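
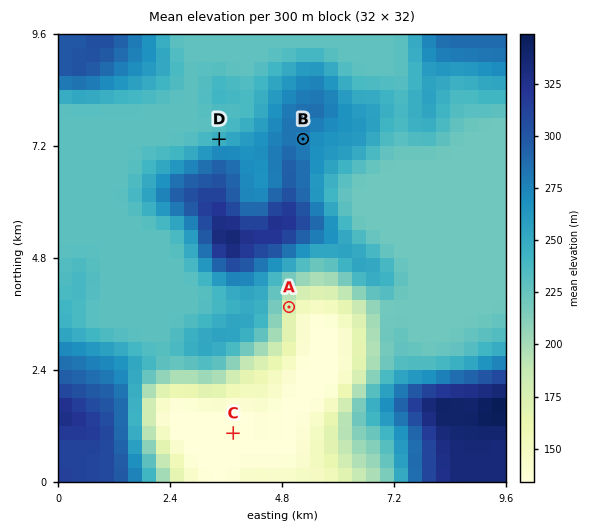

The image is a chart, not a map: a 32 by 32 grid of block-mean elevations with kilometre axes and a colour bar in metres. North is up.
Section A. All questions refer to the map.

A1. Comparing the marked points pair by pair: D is higher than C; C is lower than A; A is lower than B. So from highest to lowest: B D A C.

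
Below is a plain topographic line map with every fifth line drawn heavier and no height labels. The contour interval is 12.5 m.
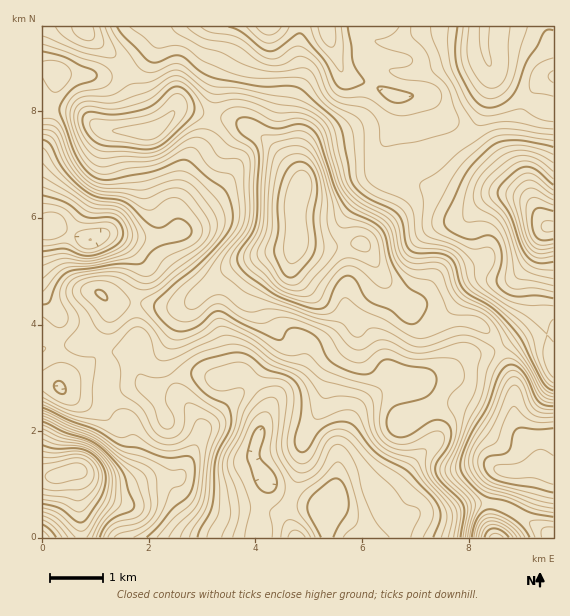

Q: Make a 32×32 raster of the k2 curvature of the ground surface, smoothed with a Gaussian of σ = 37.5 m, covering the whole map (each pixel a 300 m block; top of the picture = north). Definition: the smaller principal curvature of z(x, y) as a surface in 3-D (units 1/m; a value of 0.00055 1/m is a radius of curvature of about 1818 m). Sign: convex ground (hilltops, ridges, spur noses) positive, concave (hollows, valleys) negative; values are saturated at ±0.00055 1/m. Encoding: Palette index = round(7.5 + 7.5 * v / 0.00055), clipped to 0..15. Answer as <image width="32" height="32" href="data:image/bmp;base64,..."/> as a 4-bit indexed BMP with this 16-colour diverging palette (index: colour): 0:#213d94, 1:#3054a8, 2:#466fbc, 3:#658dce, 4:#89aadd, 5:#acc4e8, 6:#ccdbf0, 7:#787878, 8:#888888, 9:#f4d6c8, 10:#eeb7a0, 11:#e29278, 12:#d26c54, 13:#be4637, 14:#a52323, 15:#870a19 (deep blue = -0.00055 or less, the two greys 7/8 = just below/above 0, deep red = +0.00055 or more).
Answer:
<image width="32" height="32" href="data:image/bmp;base64,Qk12AgAAAAAAAHYAAAAoAAAAIAAAACAAAAABAAQAAAAAAAACAAATCwAAEwsAABAAAAAAAAAAlD0hAKhUMAC8b0YAzo1lAN2qiQDoxKwA8NvMAHh4eACIiIgAyNb0AKC37gB4kuIAVGzSADdGvgAjI6UAGQqHAEZ1JmVlV1VXcGZnZWM6tQBGhjiWZ0hlZTRVeHVCAgAFdXhGhXlWZVZVNodjJDACeJeaRHWJVWUlZSd1U3h4mHh4yzR2iGNER4Y2Q1Nmepd4RrgDZWZUI1qWJUdzA4hWd3RABWRGiEBIhTVrpzBXaHeCAWhjV5dSJ2dkWZdUJndFADZnVXdlZSVnZUZ3Z1N4QSR4dVVlRWVDVldVVWdkeoBlV4VmRFVERVd4dURWZVhgdnZlVmZmRYhXd2RnVEQ1EXZ1ZEZ3ZEZ2RGl1eYZWZkRjV4VIiFOHUjVWVodneoRGNGeVWIlFhSR4RYd5dlhEZ0iqhkaIZlNpd0Z3Z4YxJHdWeIY0d2VWendEZ1WYNFNWdRNDZlV3eHiHVXYkmTelJTIAAkVDNmd4lki4MjQ3lxEzQwNmVENFZ3ZHp1VDV5cCRVUkZlZ1RohmRWVWZlV0A2RHZXZWdUaIh1QzVndjIxRTioZmVnU2iKkzRmZ3dmYmRZhkVDaHJIeHJld3h3d1NiV3d5gjZlN4djdWd4d3VWYkqoeIY1aHV5dHZnd2Zmd4Q6hmZpVHiFZ3VoZndVd2eENlRVe3N5dmVTZjNER4hVhDM1ZGhUVVeHcjRXZViZdFIzNWVFRmZlWHB4dlZZiXVWeHZ1V3eIVIcxd2ZnWId2dnmFVmZmd1NmI4dmd0eHd2"/>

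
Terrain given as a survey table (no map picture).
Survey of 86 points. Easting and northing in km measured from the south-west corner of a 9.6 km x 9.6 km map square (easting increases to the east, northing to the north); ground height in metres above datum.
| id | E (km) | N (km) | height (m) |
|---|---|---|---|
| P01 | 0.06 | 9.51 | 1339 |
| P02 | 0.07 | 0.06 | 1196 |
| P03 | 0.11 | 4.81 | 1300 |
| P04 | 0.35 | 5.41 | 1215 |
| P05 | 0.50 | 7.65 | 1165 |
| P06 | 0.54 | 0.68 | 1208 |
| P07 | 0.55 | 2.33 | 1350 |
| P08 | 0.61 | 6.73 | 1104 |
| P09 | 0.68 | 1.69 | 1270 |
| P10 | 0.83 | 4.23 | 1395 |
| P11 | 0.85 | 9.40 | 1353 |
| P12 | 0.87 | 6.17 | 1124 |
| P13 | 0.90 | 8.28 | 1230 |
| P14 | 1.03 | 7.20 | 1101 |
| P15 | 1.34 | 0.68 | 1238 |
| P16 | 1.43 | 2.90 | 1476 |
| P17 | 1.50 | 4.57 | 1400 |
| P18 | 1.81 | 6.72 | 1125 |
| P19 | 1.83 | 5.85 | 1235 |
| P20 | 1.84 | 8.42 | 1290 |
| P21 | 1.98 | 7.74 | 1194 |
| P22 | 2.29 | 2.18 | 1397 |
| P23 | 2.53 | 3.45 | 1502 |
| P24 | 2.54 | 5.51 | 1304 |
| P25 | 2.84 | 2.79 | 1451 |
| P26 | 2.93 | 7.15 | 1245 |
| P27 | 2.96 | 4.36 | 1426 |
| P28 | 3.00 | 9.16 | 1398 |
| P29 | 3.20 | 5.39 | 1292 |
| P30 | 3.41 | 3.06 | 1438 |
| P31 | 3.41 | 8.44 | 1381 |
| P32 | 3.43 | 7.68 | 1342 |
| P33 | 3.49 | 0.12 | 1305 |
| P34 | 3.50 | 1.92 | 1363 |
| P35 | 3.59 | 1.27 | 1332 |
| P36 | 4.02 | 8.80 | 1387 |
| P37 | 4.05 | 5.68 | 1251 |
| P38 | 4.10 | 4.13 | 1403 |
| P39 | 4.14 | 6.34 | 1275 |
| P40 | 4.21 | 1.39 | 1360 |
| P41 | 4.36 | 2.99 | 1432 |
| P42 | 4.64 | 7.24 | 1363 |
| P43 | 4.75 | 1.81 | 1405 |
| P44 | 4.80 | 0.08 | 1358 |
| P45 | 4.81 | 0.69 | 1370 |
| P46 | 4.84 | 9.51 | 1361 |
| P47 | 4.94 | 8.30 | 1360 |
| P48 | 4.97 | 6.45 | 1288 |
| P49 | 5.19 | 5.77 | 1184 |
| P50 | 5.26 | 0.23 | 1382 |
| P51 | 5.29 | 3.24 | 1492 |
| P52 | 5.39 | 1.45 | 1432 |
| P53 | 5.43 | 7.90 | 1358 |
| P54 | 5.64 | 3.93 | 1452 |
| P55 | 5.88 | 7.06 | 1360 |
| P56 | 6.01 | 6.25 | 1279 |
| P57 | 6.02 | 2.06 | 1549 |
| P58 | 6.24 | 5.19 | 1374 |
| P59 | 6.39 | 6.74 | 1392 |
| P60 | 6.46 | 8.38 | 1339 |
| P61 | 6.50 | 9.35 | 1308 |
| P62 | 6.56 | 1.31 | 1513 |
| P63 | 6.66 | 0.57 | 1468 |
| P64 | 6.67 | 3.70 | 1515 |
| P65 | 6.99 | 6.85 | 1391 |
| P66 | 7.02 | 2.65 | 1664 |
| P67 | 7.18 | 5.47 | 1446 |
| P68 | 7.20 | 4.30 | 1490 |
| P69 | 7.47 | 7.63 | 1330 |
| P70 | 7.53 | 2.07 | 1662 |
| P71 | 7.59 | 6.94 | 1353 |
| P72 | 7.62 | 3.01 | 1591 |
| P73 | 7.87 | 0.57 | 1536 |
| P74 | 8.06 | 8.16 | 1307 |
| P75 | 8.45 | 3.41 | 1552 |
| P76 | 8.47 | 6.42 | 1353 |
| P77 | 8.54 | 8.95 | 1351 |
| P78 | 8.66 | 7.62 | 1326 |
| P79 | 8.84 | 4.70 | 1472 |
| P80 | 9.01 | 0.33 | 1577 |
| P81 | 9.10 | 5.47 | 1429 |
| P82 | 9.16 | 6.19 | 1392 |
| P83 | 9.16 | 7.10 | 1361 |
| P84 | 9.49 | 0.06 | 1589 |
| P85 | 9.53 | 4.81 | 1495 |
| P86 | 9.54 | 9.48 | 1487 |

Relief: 1095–1680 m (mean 1380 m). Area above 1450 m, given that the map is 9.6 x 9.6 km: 24.2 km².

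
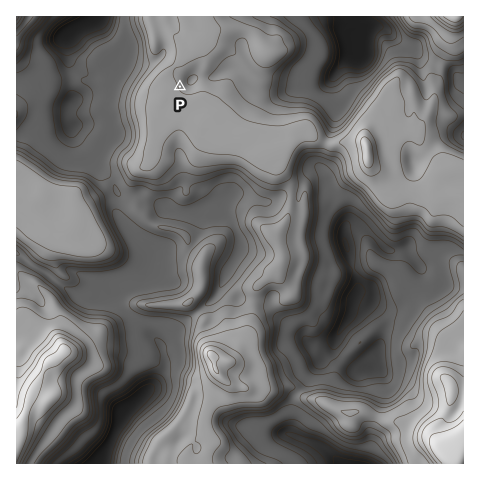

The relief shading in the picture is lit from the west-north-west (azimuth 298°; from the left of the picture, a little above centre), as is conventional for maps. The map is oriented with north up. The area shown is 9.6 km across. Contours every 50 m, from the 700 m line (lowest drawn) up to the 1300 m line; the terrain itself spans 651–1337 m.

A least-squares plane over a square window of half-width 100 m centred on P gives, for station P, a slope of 8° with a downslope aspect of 64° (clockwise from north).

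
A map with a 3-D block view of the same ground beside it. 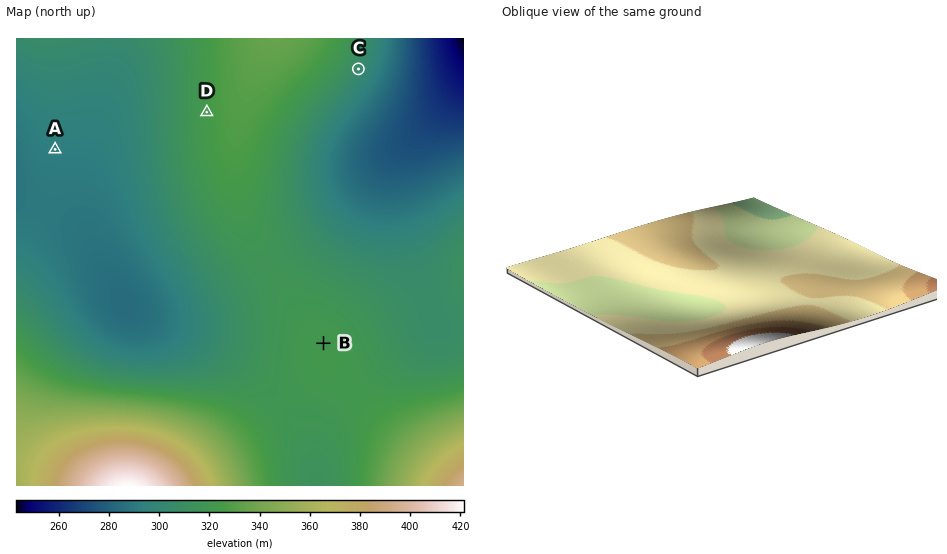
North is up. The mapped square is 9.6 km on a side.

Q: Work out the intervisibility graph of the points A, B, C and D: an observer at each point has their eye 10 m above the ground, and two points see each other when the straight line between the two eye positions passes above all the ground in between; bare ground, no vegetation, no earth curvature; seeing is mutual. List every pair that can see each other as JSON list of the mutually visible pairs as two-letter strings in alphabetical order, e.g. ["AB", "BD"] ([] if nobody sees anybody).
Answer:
["AB", "AD", "BC", "BD"]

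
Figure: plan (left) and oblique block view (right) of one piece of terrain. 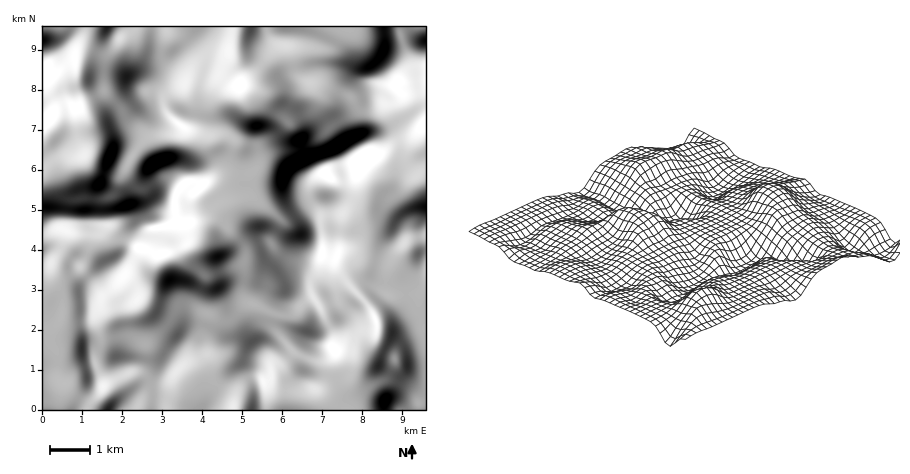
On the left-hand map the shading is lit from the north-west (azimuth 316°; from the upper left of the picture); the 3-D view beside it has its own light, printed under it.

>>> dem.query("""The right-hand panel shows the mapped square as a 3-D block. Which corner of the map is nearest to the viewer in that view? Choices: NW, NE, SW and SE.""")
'SE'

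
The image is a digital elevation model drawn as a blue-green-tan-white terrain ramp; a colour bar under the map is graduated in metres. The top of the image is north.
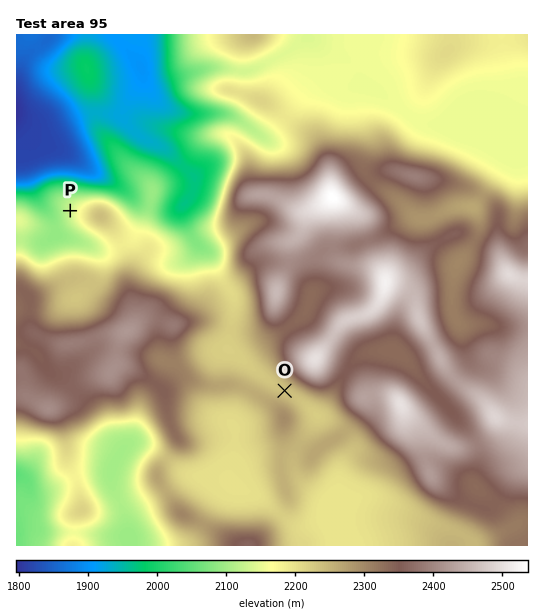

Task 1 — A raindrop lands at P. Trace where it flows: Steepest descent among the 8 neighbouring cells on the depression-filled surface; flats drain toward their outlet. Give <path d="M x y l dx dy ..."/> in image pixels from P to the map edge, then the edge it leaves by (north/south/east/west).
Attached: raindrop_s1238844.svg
<path d="M70 211l-20 0-13-14-3-5 0-4-1-1 0-42-2-2-14-15"/>
exit: west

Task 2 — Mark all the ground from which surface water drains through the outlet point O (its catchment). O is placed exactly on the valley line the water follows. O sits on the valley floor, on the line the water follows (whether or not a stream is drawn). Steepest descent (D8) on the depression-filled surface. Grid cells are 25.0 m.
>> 6.359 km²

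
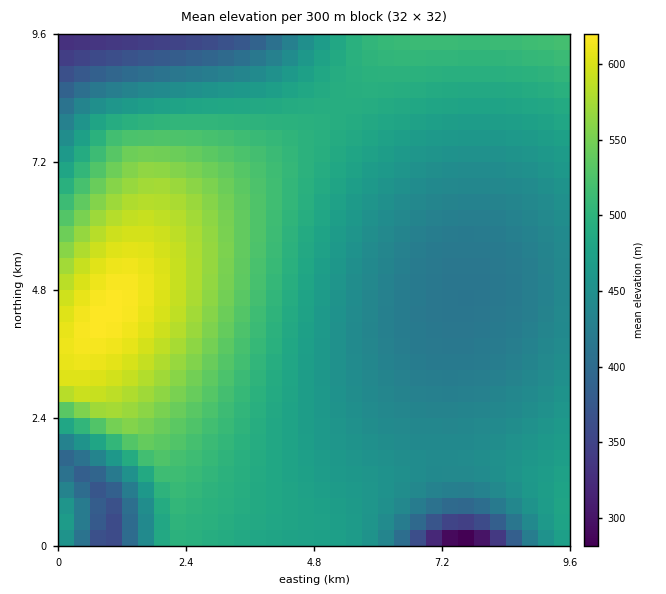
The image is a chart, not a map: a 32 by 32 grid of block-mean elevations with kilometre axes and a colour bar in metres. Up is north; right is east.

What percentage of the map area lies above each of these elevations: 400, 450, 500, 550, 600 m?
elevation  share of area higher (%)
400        94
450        66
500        31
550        14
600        4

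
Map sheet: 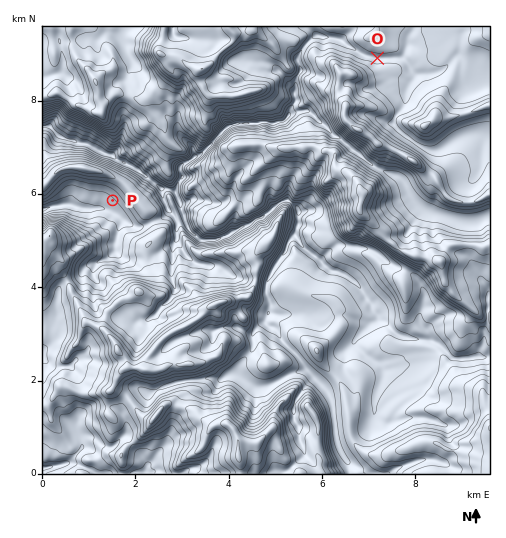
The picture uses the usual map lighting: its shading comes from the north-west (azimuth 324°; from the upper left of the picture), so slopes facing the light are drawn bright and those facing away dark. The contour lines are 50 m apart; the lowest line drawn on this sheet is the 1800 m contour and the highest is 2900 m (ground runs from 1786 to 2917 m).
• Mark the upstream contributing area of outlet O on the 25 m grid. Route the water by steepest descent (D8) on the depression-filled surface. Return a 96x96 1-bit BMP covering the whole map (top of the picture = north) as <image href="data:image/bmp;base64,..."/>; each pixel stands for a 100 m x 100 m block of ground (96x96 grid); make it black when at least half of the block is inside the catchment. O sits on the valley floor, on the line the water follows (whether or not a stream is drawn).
<image width="96" height="96" href="data:image/bmp;base64,Qk2+BAAAAAAAAD4AAAAoAAAAYAAAAGAAAAABAAEAAAAAAIAEAAATCwAAEwsAAAIAAAAAAAAA////AAAAAAAAAAAAAAAAAAAAAAAAAAAAAAAAAAAAAAAAAAAAAAAAAAAAAAAAAAAAAAAAAAAAAAAAAAAAAAAAAAAAAAAAAAAAAAAAAAAAAAAAAAAAAAAAAAAAAAAAAAAAAAAAAAAAAAAAAAAAAAAAAAAAAAAAAAAAAAAAAAAAAAAAAAAAAAAAAAAAAAAAAAAAAAAAAAAAAAAAAAAAAAAAAAAAAAAAAAAAAAAAAAAAAAAAAAAAAAAAAAAAAAAAAAAAAAAAAAAAAAAAAAAAAAAAAAAAAAAAAAAAAAAAAAAAAAAAAAAAAAAAAAAAAAAAAAAAAAAAAAAAAAAAAAAAAAAAAAAAAAAAAAAAAAAAAAAAAAAAAAAAAAAAAAAAAAAAAAAAAAAAAAAAAAAAAAAAAAAAAAAAAAAAAAAAAAAAAAAAAAAAAAAAAAAAAAAAAAAAAAAAAAAAAAAAAAAAAAAAAAAAAAAAAAAAAAAAAAAAAAAAAAAAAAAAAAAAAAAAAAAAAAAAAAAAAAAAAAAAAAAAAAAAAAAAAAAAAAAAAAAAAAAAAAAAAAAAAAAAAAAAAAAAAAAAAAAAAAAAAAAAAAAAAAAAAAAAAAAAAAAAAAAAAAAAAAAAAAAAAAAAAAAAAAAAAAAAAAAAAAAAAAAAAAAAAAAAAAAAAAAAAAAAAAAAAAAAAAAAAAAAAAAAAAAAAAAAAAAAAAAAAAAAAAAAAAAAAAAAAAAAAAAAAAAAAAAAAAAAAAAAAAAAAAAAAAAAAAAAAAAAAAAAAAAAAAAAAAAAAAAAAAAAAAAAAAAAAAAAAAAAAAAAAAAAAAAAAAAAAAAAAAAAAAAAAAAAAAAAAAAAAAAAAAAAAAAAAAAAAAAAAAAAAAAAAAAAAAAAAAAAAAAAAAAAAAAAAAAAAAAAAAAAAAAAAAAAAAAAAAAAAAAAAAAAAAAAAAAAAAAAAAAAAAAAAAAAAAAAAAAAAAAAAAAAAAAAAAAAAAAAAAAAAAAAAAAAAAAAAAAAAAAAAAAAAAAAAAAAAAAAAAAAAAAAAAAAAAAAAAAAAAAAAAAAAAAAAAAAAAAAAAAAAAAAAAAAAAAAAAAAAAAAAAAAAAAAAAAAAAAAAAAAAAAAAAAAAAAAAAAcAAAAAAAAAAAAAAB+AAAAAAAAAAAAAAH/AAAAAAAAAAAAAAP/gAAAAAAAAAAAAA//wAAAAAAAAAAAAB//wAAAAAAAAAAAAH//4AAAAAAAAAAAAH//8AAAAAAAAAAAAH//8AAAAAAAAAAAAH//+AAAAAAAAAAAAH//+AAAAAAAAAAAAP//+AAAAAAAAAAAAP///AAAAAAAAAAAAf///AAAAAAAAAAAAf///gAAAAAAAAAAAP///wAAAAAAAAAAAP///wAAAAAAAAAAAAD//wAAAAAAAAAAAAD//+AAAAAAAAAAAAD//+AAAAAAAAAAAAD//+AAAAAAAAAAAAD//+AAAAAAAAAAAAD///AAAAAAAAAAAAH///AAAAAAAAAAAAH///wAAAAAAAAAAAH///8AAAAAAAAAAAD///8="/>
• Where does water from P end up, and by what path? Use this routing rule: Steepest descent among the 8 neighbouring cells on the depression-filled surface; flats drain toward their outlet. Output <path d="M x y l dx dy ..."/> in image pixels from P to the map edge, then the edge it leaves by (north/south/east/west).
<path d="M113 200l-9 9-21 0-14-5-5 0-7 2-6 0-4 3-4 1"/>
exit: west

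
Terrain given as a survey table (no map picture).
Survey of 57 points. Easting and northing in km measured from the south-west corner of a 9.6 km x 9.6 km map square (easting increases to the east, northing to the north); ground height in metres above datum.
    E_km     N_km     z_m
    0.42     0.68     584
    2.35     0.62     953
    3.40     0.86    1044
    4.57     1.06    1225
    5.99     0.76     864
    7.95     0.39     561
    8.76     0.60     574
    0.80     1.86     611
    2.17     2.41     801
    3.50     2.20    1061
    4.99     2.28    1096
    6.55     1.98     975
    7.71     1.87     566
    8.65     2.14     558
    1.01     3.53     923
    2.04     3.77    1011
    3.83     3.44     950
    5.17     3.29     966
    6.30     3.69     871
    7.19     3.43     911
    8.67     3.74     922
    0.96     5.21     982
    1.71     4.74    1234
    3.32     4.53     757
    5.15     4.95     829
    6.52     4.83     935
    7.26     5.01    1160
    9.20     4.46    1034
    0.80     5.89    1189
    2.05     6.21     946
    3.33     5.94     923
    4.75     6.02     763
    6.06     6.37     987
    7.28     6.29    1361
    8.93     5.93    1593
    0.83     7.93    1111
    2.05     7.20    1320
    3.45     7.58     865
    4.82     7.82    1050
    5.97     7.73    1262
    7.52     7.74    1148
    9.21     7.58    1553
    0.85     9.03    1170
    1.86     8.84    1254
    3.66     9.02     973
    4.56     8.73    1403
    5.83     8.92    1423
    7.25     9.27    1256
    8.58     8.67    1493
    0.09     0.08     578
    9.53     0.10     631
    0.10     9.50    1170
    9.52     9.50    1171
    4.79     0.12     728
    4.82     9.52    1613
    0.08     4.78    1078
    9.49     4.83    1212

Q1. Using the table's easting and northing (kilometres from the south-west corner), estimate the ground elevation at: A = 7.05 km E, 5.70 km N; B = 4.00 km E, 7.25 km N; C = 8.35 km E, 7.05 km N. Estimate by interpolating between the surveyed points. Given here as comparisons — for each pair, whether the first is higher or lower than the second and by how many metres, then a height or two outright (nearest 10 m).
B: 610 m lower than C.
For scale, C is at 1440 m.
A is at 1160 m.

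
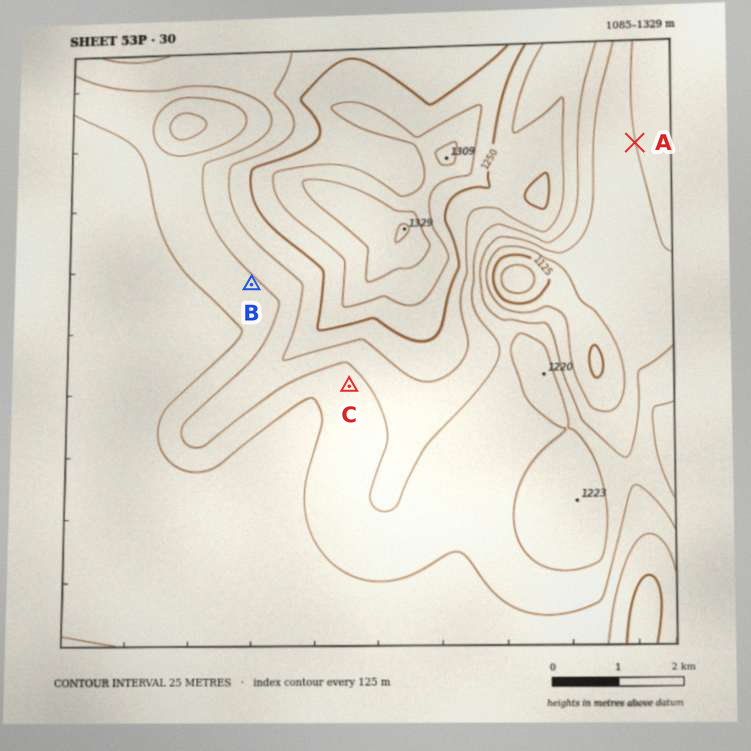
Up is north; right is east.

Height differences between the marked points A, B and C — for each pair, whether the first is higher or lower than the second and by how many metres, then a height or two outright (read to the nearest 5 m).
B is higher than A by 45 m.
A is lower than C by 40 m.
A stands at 1150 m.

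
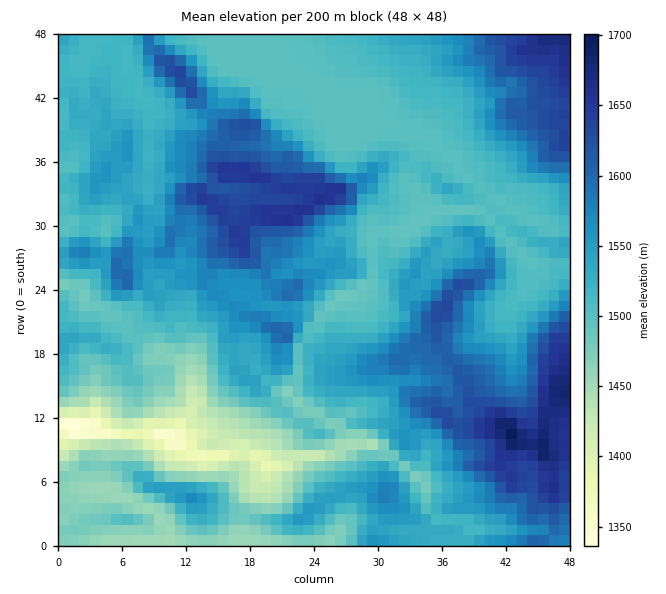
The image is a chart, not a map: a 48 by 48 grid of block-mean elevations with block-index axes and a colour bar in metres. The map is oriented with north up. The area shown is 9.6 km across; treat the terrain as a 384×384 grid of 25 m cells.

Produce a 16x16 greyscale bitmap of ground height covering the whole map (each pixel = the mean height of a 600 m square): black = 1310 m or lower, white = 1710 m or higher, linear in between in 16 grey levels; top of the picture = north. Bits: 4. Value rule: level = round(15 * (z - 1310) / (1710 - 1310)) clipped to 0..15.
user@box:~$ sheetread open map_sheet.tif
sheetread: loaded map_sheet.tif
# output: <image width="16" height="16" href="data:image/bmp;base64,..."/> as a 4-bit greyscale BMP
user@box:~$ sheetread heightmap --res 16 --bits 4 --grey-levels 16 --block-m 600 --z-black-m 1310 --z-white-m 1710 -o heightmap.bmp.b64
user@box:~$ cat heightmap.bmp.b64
<image width="16" height="16" href="data:image/bmp;base64,Qk32AAAAAAAAAHYAAAAoAAAAEAAAABAAAAABAAQAAAAAAIAAAAATCwAAEwsAABAAAAAAAAAAAAAAABEREQAiIiIAMzMzAERERABVVVUAZmZmAHd3dwCIiIgAmZmZAKqqqgC7u7sAzMzMAN3d3QDu7u4A////AGZmdmh4mImrZmiWV5mnmrxmdURFaIis3SNCRFZmmb3tVWVWd4ibvM53dmiYmqq7rYh3eamIq6mcd4iaqXeKuImJqaqqmImqeJmqvLqXeJmIiJrM3bh3d3iJibzMuoiHiYmZu7l3d3isiIiql3d3iryIi6h3d3iKvIiah3d4iavd"/>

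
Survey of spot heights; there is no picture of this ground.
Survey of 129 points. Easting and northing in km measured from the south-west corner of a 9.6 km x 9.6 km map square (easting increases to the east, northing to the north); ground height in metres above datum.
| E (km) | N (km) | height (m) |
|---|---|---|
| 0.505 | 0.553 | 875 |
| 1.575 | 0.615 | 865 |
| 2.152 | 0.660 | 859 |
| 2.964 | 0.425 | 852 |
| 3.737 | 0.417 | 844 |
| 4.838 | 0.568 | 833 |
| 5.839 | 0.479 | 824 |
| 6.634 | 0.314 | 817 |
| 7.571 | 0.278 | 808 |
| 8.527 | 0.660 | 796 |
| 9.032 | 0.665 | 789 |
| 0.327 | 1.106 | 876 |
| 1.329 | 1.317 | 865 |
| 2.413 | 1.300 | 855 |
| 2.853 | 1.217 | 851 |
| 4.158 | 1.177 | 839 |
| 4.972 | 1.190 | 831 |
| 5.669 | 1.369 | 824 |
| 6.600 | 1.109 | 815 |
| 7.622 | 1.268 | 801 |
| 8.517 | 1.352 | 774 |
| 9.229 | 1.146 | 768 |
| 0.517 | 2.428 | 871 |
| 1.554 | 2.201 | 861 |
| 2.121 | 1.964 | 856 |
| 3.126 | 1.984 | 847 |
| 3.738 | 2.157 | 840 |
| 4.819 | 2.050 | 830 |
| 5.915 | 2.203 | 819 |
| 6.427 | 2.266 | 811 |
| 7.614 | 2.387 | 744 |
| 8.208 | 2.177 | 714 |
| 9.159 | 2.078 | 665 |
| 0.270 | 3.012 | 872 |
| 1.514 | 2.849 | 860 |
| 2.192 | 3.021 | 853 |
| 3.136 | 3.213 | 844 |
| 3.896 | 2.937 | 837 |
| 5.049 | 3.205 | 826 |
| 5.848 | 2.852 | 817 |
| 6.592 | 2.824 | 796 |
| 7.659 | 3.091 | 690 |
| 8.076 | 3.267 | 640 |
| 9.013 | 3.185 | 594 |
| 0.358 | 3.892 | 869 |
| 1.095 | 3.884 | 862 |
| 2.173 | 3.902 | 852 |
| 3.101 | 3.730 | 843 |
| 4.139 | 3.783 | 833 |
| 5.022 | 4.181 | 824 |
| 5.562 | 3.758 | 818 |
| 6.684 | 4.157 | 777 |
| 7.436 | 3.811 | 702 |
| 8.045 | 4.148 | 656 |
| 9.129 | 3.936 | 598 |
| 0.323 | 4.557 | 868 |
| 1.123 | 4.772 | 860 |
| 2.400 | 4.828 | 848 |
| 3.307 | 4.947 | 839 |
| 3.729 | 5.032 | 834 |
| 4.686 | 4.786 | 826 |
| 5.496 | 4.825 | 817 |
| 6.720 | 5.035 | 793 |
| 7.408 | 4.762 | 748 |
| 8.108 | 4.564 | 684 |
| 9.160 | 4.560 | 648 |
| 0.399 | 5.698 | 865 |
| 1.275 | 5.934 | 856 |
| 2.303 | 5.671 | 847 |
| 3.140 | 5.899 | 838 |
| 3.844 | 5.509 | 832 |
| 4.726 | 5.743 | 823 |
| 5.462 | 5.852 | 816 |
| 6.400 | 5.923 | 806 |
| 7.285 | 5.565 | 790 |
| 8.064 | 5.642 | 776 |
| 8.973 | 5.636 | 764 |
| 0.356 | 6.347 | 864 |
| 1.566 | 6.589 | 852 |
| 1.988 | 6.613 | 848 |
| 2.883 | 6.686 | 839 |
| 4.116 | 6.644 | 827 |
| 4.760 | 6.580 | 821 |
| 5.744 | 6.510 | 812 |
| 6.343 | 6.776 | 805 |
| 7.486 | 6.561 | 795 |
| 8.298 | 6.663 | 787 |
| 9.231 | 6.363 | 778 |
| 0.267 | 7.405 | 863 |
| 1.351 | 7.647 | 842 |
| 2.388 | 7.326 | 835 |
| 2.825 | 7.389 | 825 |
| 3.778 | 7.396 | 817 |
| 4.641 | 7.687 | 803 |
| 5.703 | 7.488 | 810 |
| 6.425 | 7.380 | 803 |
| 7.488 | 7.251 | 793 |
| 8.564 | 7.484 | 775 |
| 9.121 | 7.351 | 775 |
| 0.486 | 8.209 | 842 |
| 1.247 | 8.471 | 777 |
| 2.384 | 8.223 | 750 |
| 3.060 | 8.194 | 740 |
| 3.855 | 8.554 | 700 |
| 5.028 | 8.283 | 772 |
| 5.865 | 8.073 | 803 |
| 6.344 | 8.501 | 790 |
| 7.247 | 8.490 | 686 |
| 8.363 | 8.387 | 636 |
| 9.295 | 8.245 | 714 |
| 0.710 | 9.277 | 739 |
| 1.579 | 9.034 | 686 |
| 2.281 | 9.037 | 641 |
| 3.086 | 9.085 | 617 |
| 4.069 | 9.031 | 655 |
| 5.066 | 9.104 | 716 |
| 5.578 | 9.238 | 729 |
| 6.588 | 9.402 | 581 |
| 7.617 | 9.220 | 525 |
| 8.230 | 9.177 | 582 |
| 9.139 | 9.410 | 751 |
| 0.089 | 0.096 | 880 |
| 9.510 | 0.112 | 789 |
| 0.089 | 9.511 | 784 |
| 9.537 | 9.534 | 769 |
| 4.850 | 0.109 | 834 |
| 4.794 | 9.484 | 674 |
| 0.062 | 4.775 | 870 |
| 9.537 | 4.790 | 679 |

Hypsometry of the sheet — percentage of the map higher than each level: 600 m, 97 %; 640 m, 93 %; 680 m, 89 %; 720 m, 84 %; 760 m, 77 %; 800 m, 61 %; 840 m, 29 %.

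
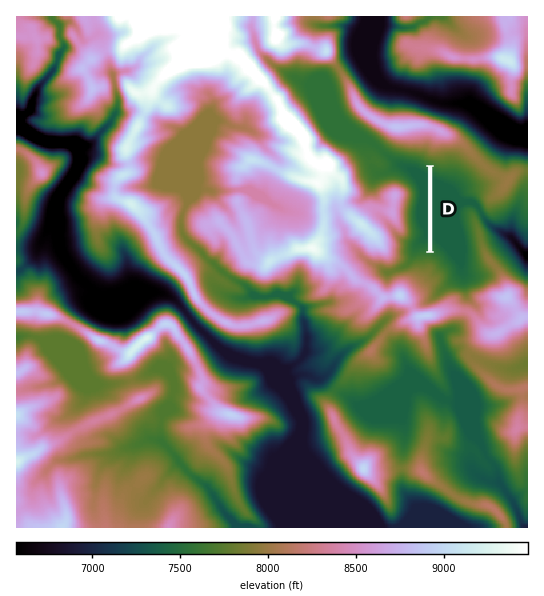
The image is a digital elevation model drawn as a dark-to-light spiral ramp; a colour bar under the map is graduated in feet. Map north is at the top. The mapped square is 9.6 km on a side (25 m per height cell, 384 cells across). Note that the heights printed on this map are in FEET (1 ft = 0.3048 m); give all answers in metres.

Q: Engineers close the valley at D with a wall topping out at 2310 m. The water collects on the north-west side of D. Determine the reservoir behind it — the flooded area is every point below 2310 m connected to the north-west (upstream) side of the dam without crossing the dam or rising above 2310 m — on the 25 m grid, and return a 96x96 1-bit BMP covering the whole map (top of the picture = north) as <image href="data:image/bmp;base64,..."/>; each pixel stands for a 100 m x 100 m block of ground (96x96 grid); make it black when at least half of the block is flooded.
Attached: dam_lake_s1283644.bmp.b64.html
<image width="96" height="96" href="data:image/bmp;base64,Qk2+BAAAAAAAAD4AAAAoAAAAYAAAAGAAAAABAAEAAAAAAIAEAAATCwAAEwsAAAIAAAAAAAAA////AAAAAAAAAAAAAAAAAAAAAAAAAAAAAAAAAAAAAAAAAAAAAAAAAAAAAAAAAAAAAAAAAAAAAAAAAAAAAAAAAAAAAAAAAAAAAAAAAAAAAAAAAAAAAAAAAAAAAAAAAAAAAAAAAAAAAAAAAAAAAAAAAAAAAAAAAAAAAAAAAAAAAAAAAAAAAAAAAAAAAAAAAAAAAAAAAAAAAAAAAAAAAAAAAAAAAAAAAAAAAAAAAAAAAAAAAAAAAAAAAAAAAAAAAAAAAAAAAAAAAAAAAAAAAAAAAAAAAAAAAAAAAAAAAAAAAAAAAAAAAAAAAAAAAAAAAAAAAAAAAAAAAAAAAAAAAAAAAAAAAAAAAAAAAAAAAAAAAAAAAAAAAAAAAAAAAAAAAAAAAAAAAAAAAAAAAAAAAAAAAAAAAAAAAAAAAAAAAAAAAAAAAAAAAAAAAAAAAAAAAAAAAAAAAAAAAAAAAAAAAAAAAAAAAAAAAAAAAAAAAAAAAAAAAAAAAAAAAAAAAAAAAAAAAAAAAAAAAAAAAAAAAAAAAAAAAAAAAAAAAAAAAAAAAAAAAAAAAAAAAAAAAAAAAAAAAAAAAAAAAAAAAAAAAAAAAAAAAAAAAAAAAAAAAAAAAAAAAAAAAAAAAAAAAAAAAAAAAAAAAAAAAAAAAAAAAAAAAAAAAAAAAAAAAAAAAAAAAAAAAAAAAAAAAAAAAAAAAAAAAAAAAAAAAAAAAAAAAAAAAAAAAAAAAAAAAAAAAAAAAAAAAAAAAAAAAAAAAAAAAAAAAAAAAAAAAAAAAAAAAAAAAAAAAAAAAAAAAAAAAAAAAAAAAAAAAAAAAAAAAAAAAAAAAAAAAAAAAAAAAAAAAAAAAAA4AAAAAAAAAAAAAAA4AAAAAAAAAAAAAAAYAAAAAAAAAAAAAAAYAAAAAAAAAAAAAAAYAAAAAAAAAAAAAAA4AAAAAAAAAAAAAAA4AAAAAAAAAAAAAAA4AAAAAAAAAAAAAAAYAAAAAAAAAAAAAAAYAAAAAAAAAAAAAAAYAAAAAAAAAAAAAAAYAAAAAAAAAAAAAAA4AAAAAAAAAAAAAAB4AAAAAAAAAAAAAAP4AAAAAAAAAAAAAAP4AAAAAAAAAAAAAAPwAAAAAAAAAAAAAAeAAAAAAAAAAAAAAAwAAAAAAAAAAAAAADAAAAAAAAAAAAAAB+AAAAAAAAAAAAAAH8AAAAAAAAAAAAAAP4AAAAAAAAAAAAAAfgAAAAAAAAAAAAAAfAAAAAAAAAAAAAAA+AAAAAAAAAAAAAAA+AAAAAAAAAAAAAAB8AAAAAAAAAAAAAAB8AAAAAAAAAAAAAAD8AAAAAAAAAAAAAAD8AAAAAAAAAAAAAAD4AAAAAAAAAAAAAAB4AAAAAAAAAAAAAAAAAAAAAAAAAAAAAAAAAAAAAAAAAAAAAAAAAAAAAAAAAAAAAAAAAAAAAAAAAAAAAAAAAAAAAAAAAAAAAAAAAAAAAAAAAAAAAAAAAAAAAAAAAAAAAAAAAAAAAAAAAAAAAAAAAAAAAAAAAAAAAAAAAAAAAAAAAAAAAAAAAAAAAA="/>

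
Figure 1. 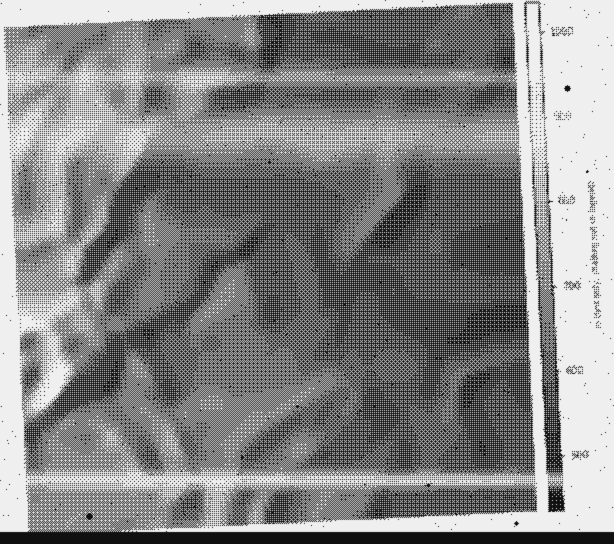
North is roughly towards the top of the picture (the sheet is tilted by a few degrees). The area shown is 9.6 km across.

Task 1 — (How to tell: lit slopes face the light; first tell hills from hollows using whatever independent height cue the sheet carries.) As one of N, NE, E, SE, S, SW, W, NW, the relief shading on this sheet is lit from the NW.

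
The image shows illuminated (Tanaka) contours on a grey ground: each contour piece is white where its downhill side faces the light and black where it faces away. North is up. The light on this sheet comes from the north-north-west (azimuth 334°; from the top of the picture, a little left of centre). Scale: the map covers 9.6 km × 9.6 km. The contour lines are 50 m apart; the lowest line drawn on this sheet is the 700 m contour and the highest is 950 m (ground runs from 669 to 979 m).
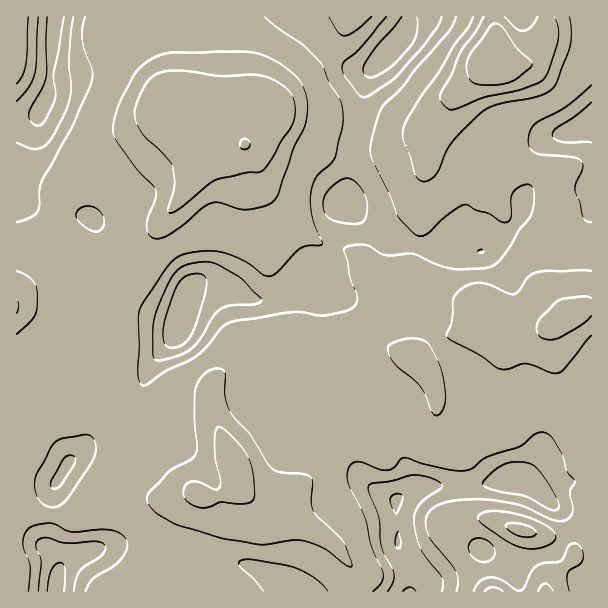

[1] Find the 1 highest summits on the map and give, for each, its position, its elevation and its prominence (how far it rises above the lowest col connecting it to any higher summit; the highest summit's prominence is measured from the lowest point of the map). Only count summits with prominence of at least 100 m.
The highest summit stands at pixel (497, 62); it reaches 979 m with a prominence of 310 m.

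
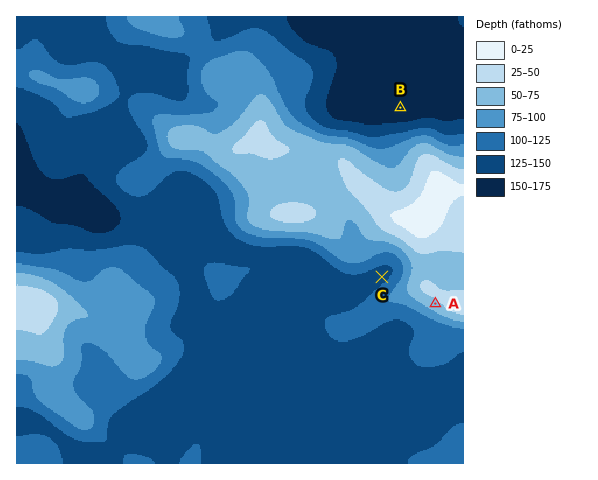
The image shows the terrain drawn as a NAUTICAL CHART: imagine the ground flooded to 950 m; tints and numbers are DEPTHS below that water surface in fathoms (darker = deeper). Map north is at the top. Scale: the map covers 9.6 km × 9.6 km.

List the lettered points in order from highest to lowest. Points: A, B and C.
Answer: A C B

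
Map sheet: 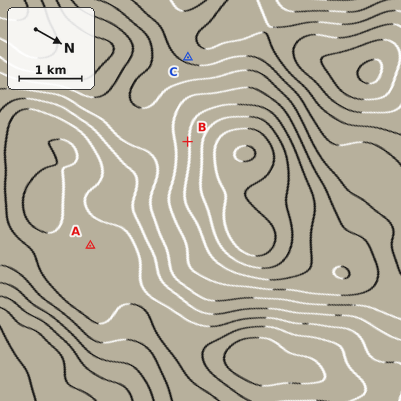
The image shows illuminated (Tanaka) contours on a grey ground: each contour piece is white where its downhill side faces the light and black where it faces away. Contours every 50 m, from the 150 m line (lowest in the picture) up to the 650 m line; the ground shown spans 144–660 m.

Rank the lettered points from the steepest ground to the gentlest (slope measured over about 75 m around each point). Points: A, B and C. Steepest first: B C A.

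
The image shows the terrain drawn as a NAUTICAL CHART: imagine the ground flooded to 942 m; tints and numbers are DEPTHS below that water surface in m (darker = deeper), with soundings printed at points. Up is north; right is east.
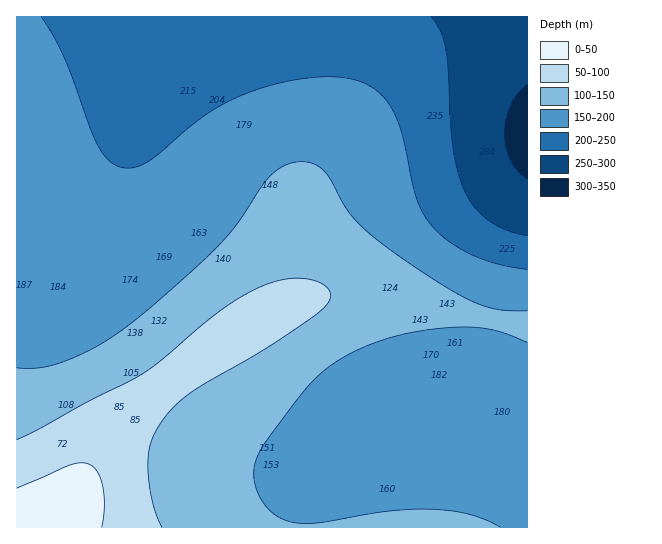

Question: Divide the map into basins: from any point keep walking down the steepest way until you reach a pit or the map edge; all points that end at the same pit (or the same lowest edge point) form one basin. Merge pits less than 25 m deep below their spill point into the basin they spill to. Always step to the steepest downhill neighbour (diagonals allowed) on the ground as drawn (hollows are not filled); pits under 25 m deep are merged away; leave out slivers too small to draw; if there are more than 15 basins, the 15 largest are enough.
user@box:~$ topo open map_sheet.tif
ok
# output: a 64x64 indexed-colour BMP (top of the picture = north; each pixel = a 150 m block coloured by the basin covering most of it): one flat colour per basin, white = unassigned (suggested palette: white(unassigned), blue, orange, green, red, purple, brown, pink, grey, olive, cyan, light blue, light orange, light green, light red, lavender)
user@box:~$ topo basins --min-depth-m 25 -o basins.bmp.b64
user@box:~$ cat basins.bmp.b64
<image width="64" height="64" href="data:image/bmp;base64,Qk12CAAAAAAAAHYAAAAoAAAAQAAAAEAAAAABAAQAAAAAAAAIAAATCwAAEwsAABAAAAAAAAAA////ALR3HwAOf/8ALKAsACgn1gC9Z5QAS1aMAMJ34wB/f38AIr28AM++FwDox64AeLv/AIrfmACWmP8A1bDFABESIiIiIiIiIiIiIiIiIiIiIiIiIiIiIiIiIiIiIiIiERESIiIiIiIiIiIiIiIiIiIiIiIiIiIiIiIiIiIiIiIREREiIiIiIiIiIiIiIiIiIiIiIiIiIiIiIiIiIiIiIhERERIiIiIiIiIiIiIiIiIiIiIiIiIiIiIiIiIiIiIiEREREiIiIiIiIiIiIiIiIiIiIiIiIiIiIiIiIiIiIiIRERERIiIiIiIiIiIiIiIiIiIiIiIiIiIiIiIiIiIiIhERERESIiIiIiIiIiIiIiIiIiIiIiIiIiIiIiIiIiIiERERERIiIiIiIiIiIiIiIiIiIiIiIiIiIiIiIiIiIiIRERERESIiIiIiIiIiIiIiIiIiIiIiIiIiIiIiIiIiIhERERERIiIiIiIiIiIiIiIiIiIiIiIiIiIiIiIiIiIiERERERESIiIiIiIiIiIiIiIiIiIiIiIiIiIiIiIiIiIREREREREiIiIiIiIiIiIiIiIiIiIiIiIiIiIiIiIiIhERERERESIiIiIiIiIiIiIiIiIiIiIiIiIiIiIiIiIiEREREREREiIiIiIiIiIiIiIiIiIiIiIiIiIiIiIiIiIRERERERERIiIiIiIiIiIiIiIiIiIiIiIiIiIiIiIiIhERERERERERIiIiIiIiIiIiIiIiIiIiIiIiIiIiIiIiERERERERERESIiIiIiIiIiIiIiIiIiIiIiIiIiIiIiIREREREREREREiIiIiIiIiIiIiIiIiIiIiIiIiIiIiIhERERERERERERIiIiIiIiIiIiIiIiIiIiIiIiIiIiIiERERERERERERERIiIiIiIiIiIiIiIiIiIiIiIiIiIiIRERERERERERERESIiIiIiIiIiIiIiIiIiIiIiIiIiIhEREREREREREREREiIiIiIiIiIiIiIiIiIiIiIiIiIiEREREREREREREREREiIiIiIiIiIiIiIiIiIiIiIiIiIRERERERERERERERERIiIiIiIiIiIiIiIiIiIiIiIiIhERERERERERERERERERIiIiIiIiIiIiIiIiIiIiIiIiERERERERERERERERERESIiIiIiIiIiIiIiIiIiIiIiERERERERERERERERERERESIiIiIiIiIiIiIiIiIhERERERERERERERERERERERERESIiIiIiIiIiIiIhERERERERERERERERERERERERERERERIiIiIiIiIRERERERERERERERERERERERERERERERERERERERERERERERERERERERERERERERERERERERERERERERERERERERERERERERERERERERERERERERERERERERERERERERERERERERERERERERERERERERERERERERERERERERERERERERERERERERERERERERERERERERERERERERERERERERERERERERERERERERERERERERERERERERERERERERERERERERERERERERERERERERERERERERERERERERERERERERERERERERERERERERERERERERERERERERERERERERERERERERERERERERERERERERERERERERERERERERERERERERERERERERERERERERERERERERERERERERERERERERERERERERERERERERERERERERERERERERERERERERERERERERERERERERERERERERERERERERERERERERERERERERERERERERERERERERERERERERERERERERERERERERERERERERERERERERERERERERERERERERERERERERERERERERERERERERERERERERERERERERERERERERERERERERERERERERERERERERERERERERERERERERERERERERERERERERERERERERERERERERERERERERERERERERERERERERERERERERERERERERERERERERERERERERERERERERERERERERERERERERERERERERERERERERERERERERERERERERERERERERERERERERERERERERERERERERERERERERERERERERERERERERERERERERERERERERERERERERERERERERERERERERERERERERERERERERERERERERERERERERERERERERERERERERERERERERERERERERERERERERERERERERERERERERERERERERERERERERERERERERERERERERERERERERERERERERERERERERERERERERERERERERERERERERERERERERERERERERERERERERERERERERERERERERERERERERERERERERERERERERERERERERERERERERERERERERERERERERERERERERERERERERERERERERERERERERERERERERERERERERERERERERERERERERERERERERERERERERERERERERERERERERERERERERERERERERERERERERERERERERERERERERERERERERERERERERERERERERERERERERERERERERERERERERERERERERERERERERERERERERERERERERERERERERERERERERERERERERERERERERERERERERERERERERERERERERERERERERERERERERERERERERERERERERERERERERERERERER"/>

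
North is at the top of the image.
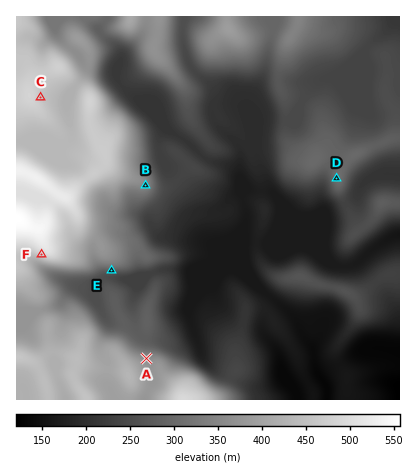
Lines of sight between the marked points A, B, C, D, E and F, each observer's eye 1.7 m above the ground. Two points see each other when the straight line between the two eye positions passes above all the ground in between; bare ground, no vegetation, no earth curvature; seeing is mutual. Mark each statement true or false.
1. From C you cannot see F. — true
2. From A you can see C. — false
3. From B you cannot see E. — true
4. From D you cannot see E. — true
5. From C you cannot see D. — true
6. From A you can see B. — true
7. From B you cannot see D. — false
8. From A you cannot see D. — false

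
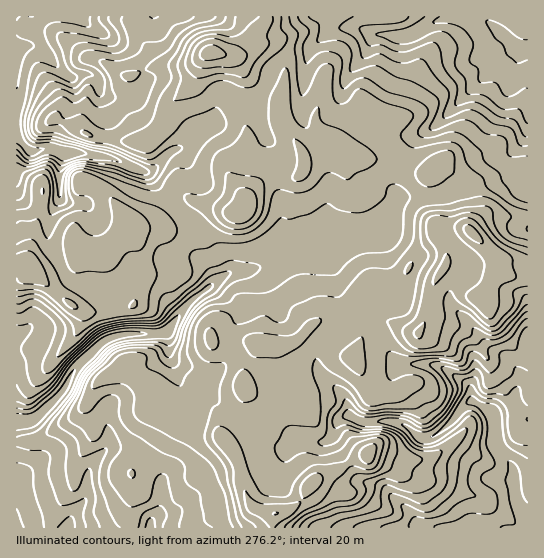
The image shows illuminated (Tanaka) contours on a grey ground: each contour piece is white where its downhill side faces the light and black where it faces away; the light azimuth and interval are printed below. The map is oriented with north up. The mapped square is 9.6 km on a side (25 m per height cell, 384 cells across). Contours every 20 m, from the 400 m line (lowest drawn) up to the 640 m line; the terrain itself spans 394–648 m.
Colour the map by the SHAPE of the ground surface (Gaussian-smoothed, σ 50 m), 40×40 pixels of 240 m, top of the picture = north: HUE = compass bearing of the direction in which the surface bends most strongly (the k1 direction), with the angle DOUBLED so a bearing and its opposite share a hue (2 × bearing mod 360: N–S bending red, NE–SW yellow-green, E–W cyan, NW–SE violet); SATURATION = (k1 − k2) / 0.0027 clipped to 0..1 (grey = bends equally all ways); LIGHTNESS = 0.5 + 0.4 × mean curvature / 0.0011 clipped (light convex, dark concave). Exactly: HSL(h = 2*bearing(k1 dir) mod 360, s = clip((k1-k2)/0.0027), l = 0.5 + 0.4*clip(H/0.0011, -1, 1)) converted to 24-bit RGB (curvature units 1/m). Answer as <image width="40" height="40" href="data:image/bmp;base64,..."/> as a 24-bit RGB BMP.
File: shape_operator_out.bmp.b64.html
<image width="40" height="40" href="data:image/bmp;base64,Qk32EgAAAAAAADYAAAAoAAAAKAAAACgAAAABABgAAAAAAMASAAATCwAAEwsAAAAAAAAAAAAAgXuAdHp7n4uDjn1+SWBukIBzgoV3h4OHkpSXurSMJDRQgJl6jniJlISWioWTg36VZFWZoXhvdn5Zk5RutoJik5FIS1g5Ulw5f4hMcGdMenZJd3FMe3tOc4tXYJFdVi8ogIM8bHxRcYdjcGxfe3ZYdIhhb5WFfIKEfX98e3qAg4V9sXd5QHBhboeOm3+PiH9+kI56rmtsan6OU3B5coxofYVvhYJ/fICDXkx5nIyEqM7NfbDPq6DR6LTuuHXThoqvcYOHe2lpbJpvbZ6ljrO7hKStZR9JlZ2OkKijdIqFdXF2em6GjJ2ag6adbX6Kf194g4KNfHmCgoGAj3mJtpqYKU1enolqiYp4jYx+kZKKkpiZRUx+mYqHdYZ9eYR0d21xWUVrqs2SaqVmW2lYcW9QdEVNuXxsiY16c26mjpLJvLbOeIqdWopbWhs0d5CIhaiCioJ2fZGObISZcpColaexmIudZlx8gGuHaHB0j3qGgoOCd3aCurKPLDJ1nJeSj4mMi5GIjZiIiHx6Tll3jYaIjoWKfXyFbmmFWF2UudqkgHqBc2d0b25yVXmNxqfDyK/Eb26HYYVPdXlEgFMqWC40eqGcgbC0jJaplpmvjImfcY2OYIFnbHdTf2RTd2V5eHOAYm1uZYduiIOJeHWItaKHP1BnfI+Pl5CUkpSRkoiHjW+FaWt3Y35mioV0gHd1dGV1ZHJjsc9/c2V4fXF+eIODY394U4ZespuPp2q1u464lTuYvrOoXLXJcayufHZ5gIZmf4pegn1winuFgGx+gmhudaKSX2KEeG9ufXp/aIVvY3plcXh2nn9/oXN5LHVUjo2ClYN+k3Z2hml8h3iBdXt8fYJ3fXF1dVttfKh2irmFc2B+fICBe357dICDcJN9aY92i3iOl16ZoGu739zRdHqKV2t/hKSykpzZxZzWh3l5dHZhcHV7i7+zeGSVdDlXe41ljIepkoScbnt7bXdpaXVjsYN/fJOJS2Bcl5Nign1rgXFyhHx8f4CEeYaMd2SUi4Gco9i0hm2IfW9+fXp9hYJ8aodwdoljb2lHRm5Si2R/dq+nyrDM2a/SYpu2bdCkM0NBZ1Bm863fr4SnbppyYolTUStiq4CPhZ6GhYyenWHE1ILHi3SIcIR2epl5oJuTT0p7lJJ9gnRzfoJ5fIuFgJiVdYyWVFSMobyjl4Z8gV1ufn98fXh7hoZ8h211hGxymqOLN5aXgraxbdC9WaGhy7jDw43DawgreRkLGnULCTwX6KDFuJqcgJSaHBlctaqXnr7BWlwaDj0RaneQ35zer42hcZlxhIJ6XVuGj4eTloSVhZSRfZOId4t/d3B1XWRvj61xi19xkIJ6e3V2foB6f4B+fnmEgoGKq7OSa2NXJGwUMwcAMywAMDMAMyIAQUEzteDAw5evL4lMCjcq7+PcjGKtLBxWtNSPeVJHqoeta6peBC8XUXJ45KPKup6RbXN1XoCEdnh+kY6NlIqQi46IeoKEeW5+dYB3fY5zemZwnIlzfIF6e46LfHmCfX+BgY+ImZCEsHaiXkuleFal08/gp5vkprHji7DQgZSPoIOKzLCqDEU5b4soWwoKOEE/lMxrkF2Mi4Kf25utX5FkADMibFZs8riygm5sWmlbY3pjbZNuiIyEjpWPfW+Of2CGhKGHcmqEhm6LoZ2Mgp+Vdm+CgHqAgIuEfoZ/iIiBkJuKWxtUcauGirGHeX2RinqXmH+PgnuOl6qktaexrJPIEgxB1LWyVK6zbKN3coiPhJCErYWY4amlInFiBCsz3L3C4qfSh5CqaKKldpCNfo6Dg5KEeFmMgoaXkpWQaGN/cXSOrrGdi3aJf21+f4eBfod+goF7gYx7fDdVcHiSe6aJg517c399aXmImY+nl5mymbe3kKmschMmJzc/uruOjY6XkoKLSmx1gI99b3GL4qy8xZaAADMnLJJh1JW20YykiHWAdoFwaZZqdZ6YfEyAinBYj2lMZ3lWV35qpJ94g2VugIN/h4d6e3l1ipN5clF3ioGUf42ViJ+Jgo2EfX1/YIBmYH5Cd4EybVAWMgIBqrV5RYm1hqZueaKKeHaHeF55gYuGaIN/coSG/s3cg3NvADMVKGJJ5s/i073oqqPYrq3CR110mEqooICSmoiNlqKTVoODfnhpkYN1fnx1ioZ4fH56ipF4Ulx8iZGXg4WYnZuQgYB/gHV/iUxtqENfnmRZdnKSlNnip9vCRhxRgNyIflhZbldohsCsiYGLgXqIZn18j3qH/M/geXuRADMRDUIAdpE3iX1bol1hxUiyVzZ1s31+opuSoKmXX1uWeHuflping4usio6ulH2ml4OFZHl6YYRteoB8mYJ9jnh0dGF2flmKjYmftcXGjZy5jZOPkFZtcYSlfUtkmZpNTaRdWIpTYIlWc3hweXNxYFtYv5Jm55GwrkioO00kIy4FLzECMDUBDDsCIExdw56qs7OgoZSHYnZ6Z4qBiY17hIRxdXBrhWV8p4ONmH+WbIN7ZH1we4B8pH2McGmHX4imkKa/wJigfoB/jHeBg46fh1aOkDllv9a2ZpZ8SExfh55vX2Nob1BSdU5KhbdporCzqYXg1MD3w7Dzqr3ozt/vrabEATIpZJGEyKiorJmnkoSpaGqAhX93ioF7dHJ0bXl6ipKHmIWVkoaadnGHcH1tdoN3iYeSbYyBUWNftnRrmIuBgp2Rek5cUB9Hrdm4u5+nqH+NO05qqaxrSUNQelprl9fKuOHfgmqVe2Jnf3x6cXeQuamoeoaIt1OYpYKKADMcgp91tImVlUlSgXJzfo+KhnyOlHqSa4+CfIGAioqIjISOjGSWk4iEboB0eoFuf3txW2hygn14uKaGc2Rsl0GZh63DmLuXgImMuJ+4dT23roCBVGGIhOHAbriUd0E+f3F0gH9/f39/d35/rpp9f250amZ+xpWomXCTAjEOTFU/upukjo6TgXl6cnZwgXyCmoSJaoB2fIh1gHp2aWKEqYyXkYCNe36CgYF9Z3h7V2R8zbCLXlp1Z6Snf5OcrYmJjXZufWZMckNSqIeen73CfqiaeFh5gnBcdXtffnldcYJlfn9/j4yCmYmZbHOYg36RvZy3qHq3KF9EMn8skoFojG95i3yFcn51h4p4i3+GfXx4fXp0YnZ0gId6nZGZgIKglnGmjISCOGd906KfjYCAV4B1ZnVnj3JuqHmKjp6ygJq/l7W1j62Ud3KRcTx6rZuMc3eSh42Ugo+Ian98f4x0hpB4cmp5fn56j4l/nV+Ko4SpYXSBbH1WYYFUbYFbeoFxfoR2gYF1gXt6gH2AdX+Db4p+hpF8f3l5YFt9vpSXSXR9bHl31KehYW2Kamx3dndll6Z3i35wg3J1npOLq6aIbD9vcFR/o72Wc3eWh4GTmoCQf259j5Nwf4NwbWdodolufHRyg3iEiIuIgW2Mg5CSfIGOgoSLdYJ5c4JxfYB5foB6fYB5d392b4NvgIVvfHlwXnF1koR/oGJ8R0tGutGEf1iBdE5ZeKN2j8nAjKPGgICyiJNospR0TD93dXuOqbGLcXJ8e3d8inR/l3SOk6KQh2qKgYKKe42KcnmHgIKIhWNwhWdUfoVLWoRRboF2hoKFfIB+eX94fH17gYB8foB7e4B4fX90fH11bnh0XGpoplR8mLGigpF7fz5ukq6Zm+HDaYx/Yl1VhoFmi5eFqZJ/N0p2jYqQqp6HcniGf3GDf3R/joyGmpuPcXaZio6bg36VfG2CfV5uiE9xo4WKqKejbJ91SINucX9/hH5/gIF/eH9+f4J9gIB8gH95fH94en97dXZ+Wlt7dHGNwcKhZGaXdITExuDNi21mcU1SclNPjYhFkIeSqW9rPoGAfp2zup6wjGGXimlzfnl5hKqRjZqfhWuMiIiDhF91gWZxa2iJdoCtqLS/qZiwvKewX4SdVmh/iH98gYB8eYB+gHx/gnd2g4N2eoN5eH96cnt+YHaJYrWqpr+3h3mqb42TsYF/smKJgXWWe5a8lJfHd0hspoNunslxFRIhtYkYW14/g5Bugq2TfaGSfmBug4KIh2h/imiDiJqebIehbo+YjnBum4qBtKiYiG+NU09riX9pfINtc4Zzb3J+jXiChpGFe4iKfH6Gd4KEaX10b4dOaXMybWw+boFMendRk56IkJCYb2hkcnBWa0KBq62X7evOBAAz6t/Kd4iggb2yia2lfWiKh6+/i1u6oGGHg5mPhIuIdm54aF9ihpF4jaSVo4qMo1+Mc1ODjouGfpN5cIl2X2Z0hot8iZODe3l4d3x3fXR3emd0jntyhZB/boR3cIFrcJFndpJTdGVViGhxgHl4UbOrvb/S6NbHAAYz6OPlvc/okqTMiYS1grXBcjg7IRYTvIaFl5GCfHR3f2Z+gHWCd7B8doJxiHJul3OTc3eijXykrpiYd3ePZ114fppzgXh1hX54dnh0c3V5bXuRlpyhjYuOhHqEepuSf5qdlIWcgnOUgXh9g39tS+agSFJm8dnTDTBSVro9toJabz0xYzQOMwgAX0EjZs1VH3JJrpmSjGuObW2EjZaUkZmCdXNxgH92gXt3d3Z3a2Jxwb6QZV6Ph22bkJ2RdHqQiIWUf36XeoqWaomSen+Kp4GfmZOSbJl1b3Rse3hkcndldHWJo46taxo/JSoJMzIAMBgDMSsCMyMAT0oVYHtvlMbVm8LPtKypSXlwRG42eHlpfYOEeJSEnXmLinh6dIF0fICAgGl7dHB2ocOXblB/fIODlZqOc3KHg4WGf4CFgYSHc4eKaoiTgI+WpZyorImpcmuPiXiXl4iUW5BtYISGZApd6sLFYWuce4jAp6rr0Ov7tcv1dI3OiZCylIixuY2zpIWobHedXIt9boZucIRtcnBxon19g4yJdmh8fmFvhMOTg2x6f2eAgJqPiYWEgXeBgn97gX12goFsfopgQoNSZ3SEnnt9l3dvg3Z8bIKElIqZqpabPHV9MDCQzcjEw6vLZpu8g6yslJ92cVhmdXFpcoJlanlmiWt4tIh+cXV9gXqDboB1dX1xbGptkZ96gX2DeFqBmaSOcKF6flZ8f5N8c4d4hXB4g3h6hHRyg3x6iIKIl4WJln1wIGMvWH5rsYOYj4aLe46LZ5CMpYiMa1p7N12Bm6qLup6omZCVZnqInpCAXl6VjYKdiYWQdXp/Xl14wpuNf3V6eHtweIN1bXl9d4WKgaCEfmN3ZWN9uMKWaHR6b2OJoJODa4Z/enWJjG9/ho+IgJGbgYaeioqkoJSuu42wJmRHWn5oq5OWi4yMa3l8fmlwpnB0M0hnjqtwfIlrvLKePEaVy7iTOzteimhJhoZWenttWm98pJyRsXeei3p6cY9vZXyAdYVxfWtadXxtaHuItLSLhH96SVl3q5uIeI51TlmBn42Qi6eddoaNe3p9g311iXh0lXyJuo2pLHBZco1kmm5ve2tnYG1yrIR6PkpzjaF4d6B9isiTOR1R5dS/OBxer459k5aHcId9YH97a4Fvl3KGsYybmYJ6YWVaaV1VlIlsZaN3WoKCl5F8pKaDNkFwp5mArqWCKU9krq+bjX93fW9udHhzhH55hYN4gId7joqIq4KoSXBie3lqm3p6WGpzmIp7Slh9g6eChLqGWxgsc1gwWGMSSjU6jsuekpask32dd3F/aGRoe21moYRloHlkgGl6c4d8d6x+dJR8WGh3coN9vLWKKzlonpaHvKCPUHVzS4Foqn2MhYOGdn6LhniIjYV8gox4eol0eXV4oXCcY3p1h4V3e3SCdoV6WnKDha57cDpHdFN/qqe8qKfanNTke5atkHKQkXWOiX2aa3modGmswIS+wKK1hoqrkKq5j5qtmXiIVXFiVoJnu6+NMUx0kZiRop6Xs3yeQ3xtaHp2n5aMbnCLemuPoYeJj4Z8hnRsendmWXRcj3iFcX94hH9+bIOBantld2ZVf1dyb6KJb7CXiqyYgZKQdExshlNPkIllcZB4Z217XF5ygJKaw7nEqanBfoKzmXOYm3iWroW2do6Php9eUWJZRoFbmnp9nYiLnZKaNWh9r6+bZW2KZWiQqoSmq4WRiYCQjoSahHqVZoF9ioaIenR8fnNmjYiQZmqUfpSjkLeqdZ2ReYZuYS4rYDw0g5Bqh61+b4B6ZWJuXpOFZp+NhqqOrpSbhFB+ol14pXyIeIxlfJOPp4+1n4K4W5GKSnhHipFtmnluXkU/Z2EfWk4fP1ocMGUvqo+SqIqpi3+PgXeIiYCNd213gGBtjI+KhZKIa4CQcZuEj45yg3NgfzxrmneujaK6iquqlqCLZGeBeoaQaaCIW3FOc3w0ak4zh0RKfZF0h4WCu5WbepaMWoVgZ3ppql2uqH6kfntwemJjiX6kiY29k5PEqJy/aIh4KGQfbnk5gXJUf25jf2FhgGt4gJeTgY+M"/>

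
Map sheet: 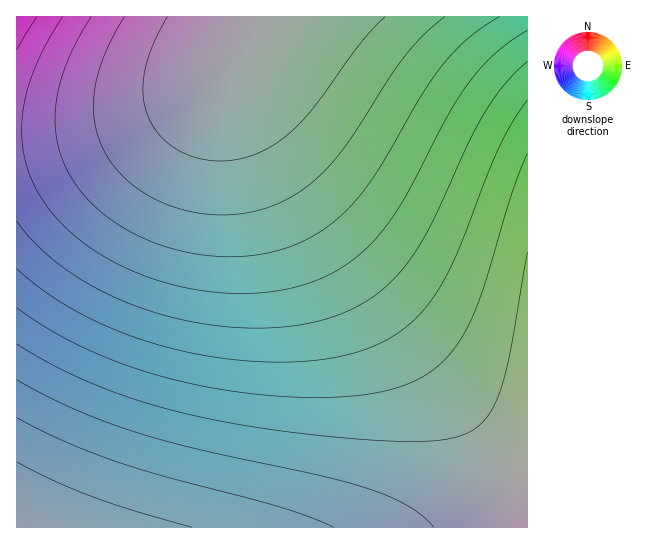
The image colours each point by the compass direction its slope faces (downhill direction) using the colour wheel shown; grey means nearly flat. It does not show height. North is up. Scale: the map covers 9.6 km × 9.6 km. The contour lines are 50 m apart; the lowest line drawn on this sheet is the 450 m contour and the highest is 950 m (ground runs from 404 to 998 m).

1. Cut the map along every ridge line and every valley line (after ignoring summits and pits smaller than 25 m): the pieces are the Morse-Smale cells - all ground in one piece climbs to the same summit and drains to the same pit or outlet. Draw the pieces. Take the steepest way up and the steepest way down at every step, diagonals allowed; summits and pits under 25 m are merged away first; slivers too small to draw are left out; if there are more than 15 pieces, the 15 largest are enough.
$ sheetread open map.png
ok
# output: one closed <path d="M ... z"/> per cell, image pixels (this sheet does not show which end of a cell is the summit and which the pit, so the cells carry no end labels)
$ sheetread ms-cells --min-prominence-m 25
<path d="M527 16l-261 0-26 37-21 22-18 13-26 13-32 12-49 12-39 6-39 2 1 395 511-1z"/><path d="M265 16l-248 0-1 115 39 0 39-6 49-12 32-12 26-13 18-13 21-22z"/>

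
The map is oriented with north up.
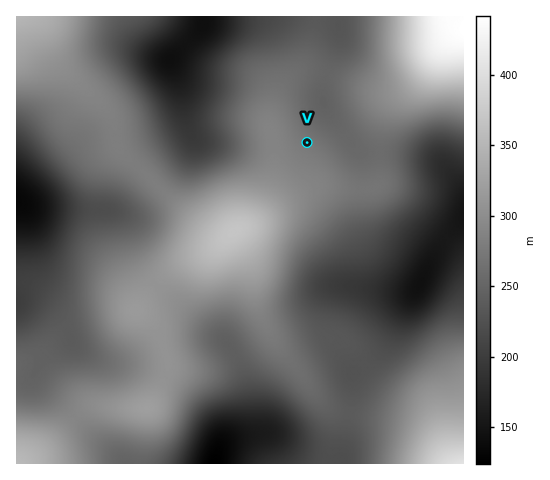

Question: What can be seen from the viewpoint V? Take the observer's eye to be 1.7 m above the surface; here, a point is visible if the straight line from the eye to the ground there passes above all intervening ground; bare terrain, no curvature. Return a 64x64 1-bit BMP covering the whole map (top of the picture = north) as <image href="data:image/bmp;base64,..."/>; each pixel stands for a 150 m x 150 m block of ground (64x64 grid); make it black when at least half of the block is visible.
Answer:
<image width="64" height="64" href="data:image/bmp;base64,Qk0+AgAAAAAAAD4AAAAoAAAAQAAAAEAAAAABAAEAAAAAAAACAAATCwAAEwsAAAIAAAAAAAAA////AAAAAAAAAAAAAAAAHwAAAAAAAAAfAAAAAAAAAB8AAAAAAAAADwAAAAAAAAAHAAAAAAAAAAAAAAAAAAAAAAAAAAAAAAAAAAAAAAAAAAAAAAAAAAAAAAAAAAAAAAAAAAAAAAAAAAAAAAAAAAAAAAAAAAAAAAAAAAAAAAAAAAAAAAAAAAAAAAAAAAAAAAAAAAAAAAAAAAAAAAAAAAAAAAAAAAAAAAAAAAAAAAAAAAAAAAAAAAAAAAAAAAAAAAAAAAAAAAAAAAAAAAAAAAAAAAAAAAAAAAAAAAAAAAAAAAAAAAAAAAAAAAAAAAAAAAAAAAAAAAAAAAAAAAAAAAAAAAAAAAAAAAAAAAAAAAAAAAAAAAAAAAAAAAAAAAA4AAAAAAAAAP4AAAAAAAAB/gAAAAAAAAP/AAAAAAAAA/8AAAAAAAAA/4AwAAAAAAAPgDgAAAAAAAeAeAAAAAAAA/B4AAAAAAAB8HgAAAAAAAHw+AAAAAAAA/H4AAAAAAAD//gAAAAAAAf//AAAAAAAB//+AAAAAAAD//8BAAAAAAP//+cAAAAAA////wAAAAAD////AAAAAAP///8AAAAAA////wAAAAAB////AAAAAAD4P/8AAAAAAAA//AAAAAAAAD/4AAAAAAAAf/AAAAAAAAB/8AAAAAAAAP/wAAAAAAAA//AAAAAAAAH/8A=="/>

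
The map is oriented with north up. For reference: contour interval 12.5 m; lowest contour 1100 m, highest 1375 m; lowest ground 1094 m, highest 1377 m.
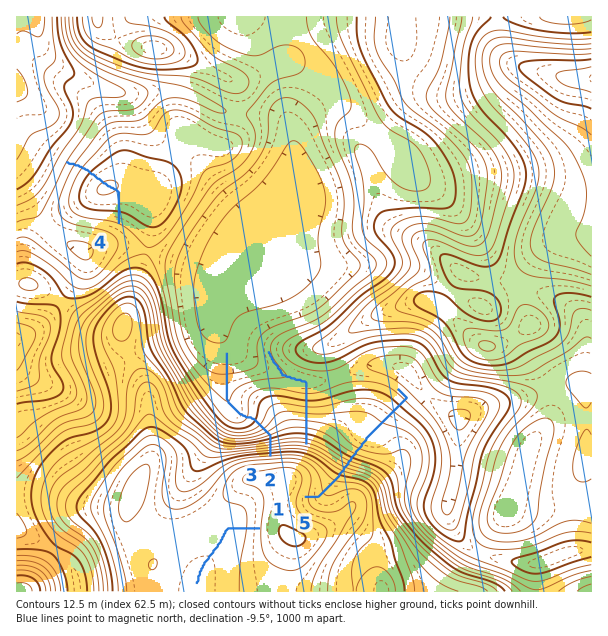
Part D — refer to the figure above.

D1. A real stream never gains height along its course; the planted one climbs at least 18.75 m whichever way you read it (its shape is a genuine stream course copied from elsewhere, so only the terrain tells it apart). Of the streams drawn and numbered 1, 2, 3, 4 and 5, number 4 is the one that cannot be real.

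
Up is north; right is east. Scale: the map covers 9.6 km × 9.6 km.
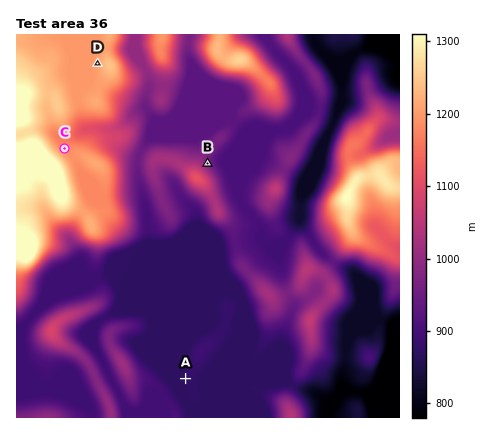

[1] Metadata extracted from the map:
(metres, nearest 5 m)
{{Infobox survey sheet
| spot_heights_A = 870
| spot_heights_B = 975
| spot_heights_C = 1180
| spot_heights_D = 1205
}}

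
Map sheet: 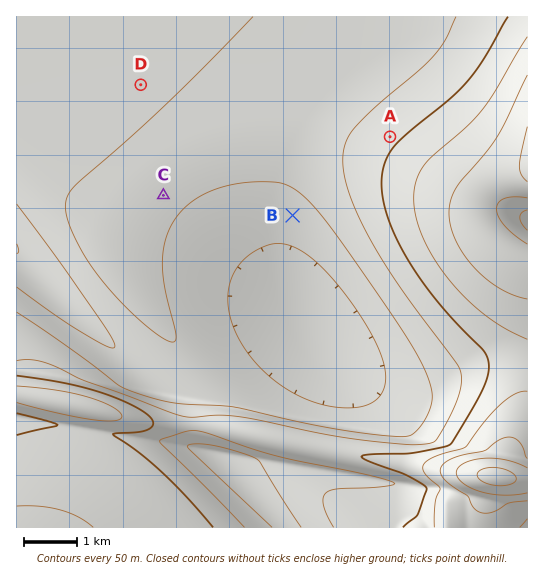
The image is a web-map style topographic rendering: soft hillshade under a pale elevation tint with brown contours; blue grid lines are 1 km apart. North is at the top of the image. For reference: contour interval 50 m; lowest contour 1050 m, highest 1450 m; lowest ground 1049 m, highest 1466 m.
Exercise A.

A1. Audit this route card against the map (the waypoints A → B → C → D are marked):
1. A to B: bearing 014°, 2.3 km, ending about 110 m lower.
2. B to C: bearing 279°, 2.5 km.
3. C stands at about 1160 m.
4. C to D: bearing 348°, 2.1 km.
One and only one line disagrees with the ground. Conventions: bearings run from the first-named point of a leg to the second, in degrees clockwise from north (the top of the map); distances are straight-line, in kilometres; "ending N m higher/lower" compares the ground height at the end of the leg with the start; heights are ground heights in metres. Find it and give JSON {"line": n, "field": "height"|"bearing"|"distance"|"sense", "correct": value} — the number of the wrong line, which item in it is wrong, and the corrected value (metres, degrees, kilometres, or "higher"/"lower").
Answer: {"line": 1, "field": "bearing", "correct": 231}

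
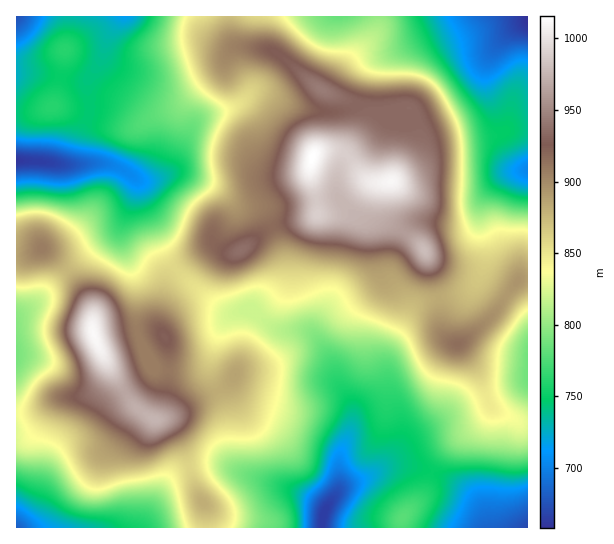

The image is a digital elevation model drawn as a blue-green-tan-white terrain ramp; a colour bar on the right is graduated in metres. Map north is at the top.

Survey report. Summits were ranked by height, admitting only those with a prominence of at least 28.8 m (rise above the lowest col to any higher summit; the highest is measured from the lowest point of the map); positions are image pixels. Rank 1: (313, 157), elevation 1016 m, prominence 358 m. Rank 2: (94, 334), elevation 1012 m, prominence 153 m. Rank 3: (458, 343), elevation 916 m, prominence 33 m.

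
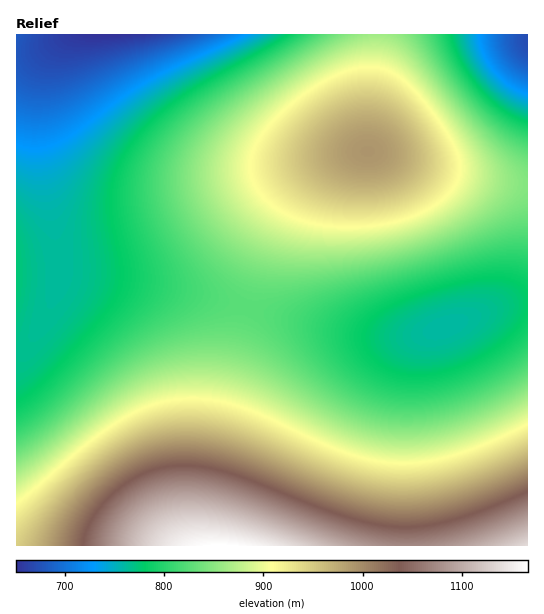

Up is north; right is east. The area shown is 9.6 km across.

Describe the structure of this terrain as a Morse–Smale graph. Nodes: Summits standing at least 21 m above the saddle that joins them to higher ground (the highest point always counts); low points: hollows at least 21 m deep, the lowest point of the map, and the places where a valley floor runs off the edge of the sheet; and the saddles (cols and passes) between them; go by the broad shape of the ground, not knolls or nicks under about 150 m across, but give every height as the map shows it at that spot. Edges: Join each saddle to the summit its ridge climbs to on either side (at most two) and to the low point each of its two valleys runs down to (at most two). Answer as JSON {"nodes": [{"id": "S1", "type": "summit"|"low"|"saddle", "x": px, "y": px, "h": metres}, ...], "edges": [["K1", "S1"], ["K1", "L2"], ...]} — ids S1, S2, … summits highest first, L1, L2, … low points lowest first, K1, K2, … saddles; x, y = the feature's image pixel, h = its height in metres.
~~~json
{"nodes": [
{"id": "S1", "type": "summit", "x": 221, "y": 545, "h": 1167},
{"id": "S2", "type": "summit", "x": 527, "y": 545, "h": 1138},
{"id": "S3", "type": "summit", "x": 367, "y": 152, "h": 992},
{"id": "L1", "type": "low", "x": 107, "y": 35, "h": 651},
{"id": "L2", "type": "low", "x": 527, "y": 41, "h": 671},
{"id": "L3", "type": "low", "x": 446, "y": 327, "h": 760},
{"id": "K1", "type": "saddle", "x": 407, "y": 545, "h": 1073},
{"id": "K2", "type": "saddle", "x": 527, "y": 185, "h": 847},
{"id": "K3", "type": "saddle", "x": 246, "y": 308, "h": 825}],
"edges": [["K1", "S1"], ["K1", "S2"], ["K1", "L3"], ["K2", "S3"], ["K2", "L2"], ["K2", "L3"], ["K3", "S1"], ["K3", "S3"], ["K3", "L1"], ["K3", "L3"]]}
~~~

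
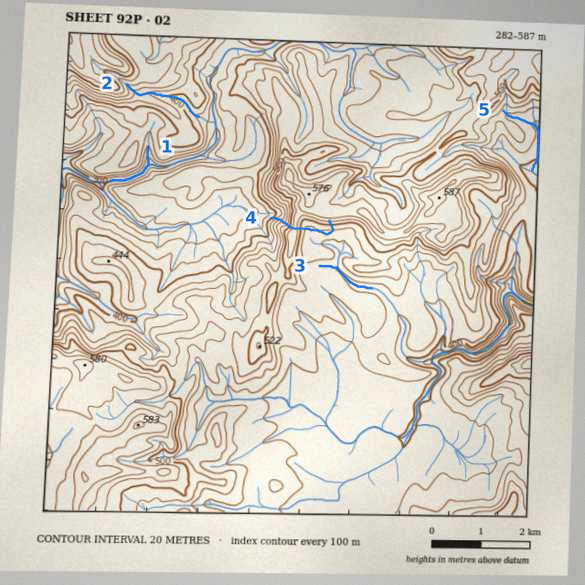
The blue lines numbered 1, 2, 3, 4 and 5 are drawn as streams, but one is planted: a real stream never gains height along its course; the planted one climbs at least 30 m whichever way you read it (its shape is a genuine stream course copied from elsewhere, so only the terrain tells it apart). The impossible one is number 4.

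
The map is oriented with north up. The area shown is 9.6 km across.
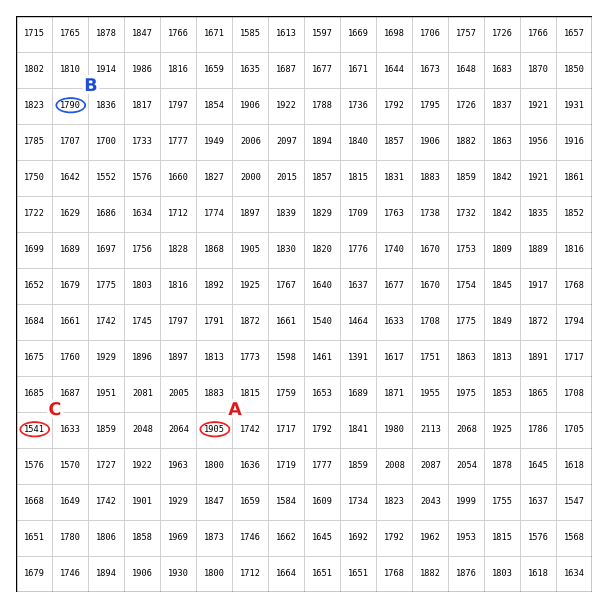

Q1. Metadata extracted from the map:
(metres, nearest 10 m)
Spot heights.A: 1910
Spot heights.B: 1790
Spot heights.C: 1540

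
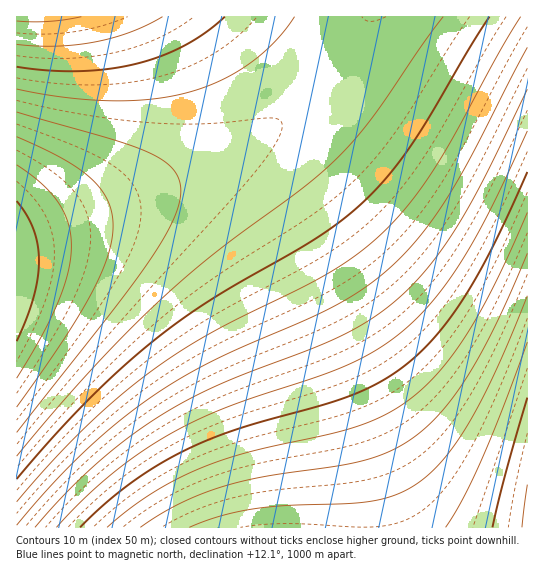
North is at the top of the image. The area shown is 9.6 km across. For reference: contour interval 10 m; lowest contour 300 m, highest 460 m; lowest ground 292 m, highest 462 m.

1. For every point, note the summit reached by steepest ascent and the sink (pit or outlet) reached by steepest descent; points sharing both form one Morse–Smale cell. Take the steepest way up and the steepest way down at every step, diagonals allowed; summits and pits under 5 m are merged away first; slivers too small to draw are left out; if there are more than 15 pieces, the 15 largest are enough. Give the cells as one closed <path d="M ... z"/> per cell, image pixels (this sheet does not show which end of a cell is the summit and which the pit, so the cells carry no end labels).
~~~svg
<path d="M527 16l-158 0-28 43-20 26-23 23-37 28-42 23-52 24-151 55 1 290 511-1z"/><path d="M367 16l-350 0-1 221 53-17 98-37 52-24 42-23 37-28 23-23 20-26z"/>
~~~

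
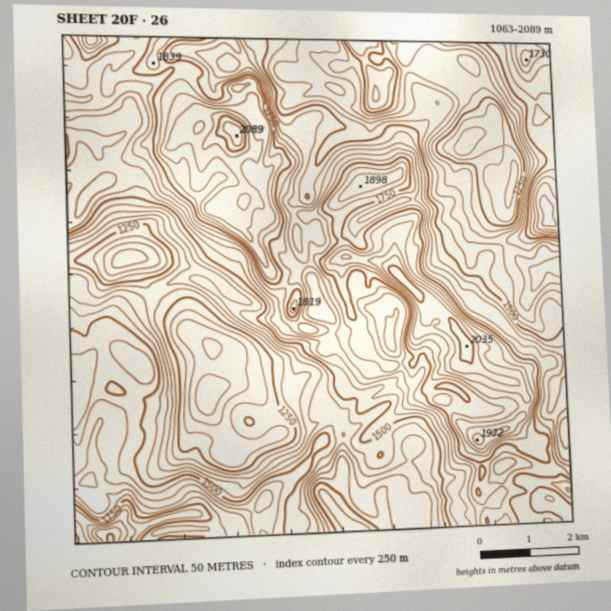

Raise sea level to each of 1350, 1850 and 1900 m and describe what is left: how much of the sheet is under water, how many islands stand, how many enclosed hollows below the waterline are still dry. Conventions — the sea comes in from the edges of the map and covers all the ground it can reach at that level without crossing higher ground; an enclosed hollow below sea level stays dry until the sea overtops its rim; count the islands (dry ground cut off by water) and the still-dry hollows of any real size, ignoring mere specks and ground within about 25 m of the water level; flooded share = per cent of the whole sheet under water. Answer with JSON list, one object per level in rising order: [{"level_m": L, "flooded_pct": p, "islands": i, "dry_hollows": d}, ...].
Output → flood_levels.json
[{"level_m": 1350, "flooded_pct": 22, "islands": 0, "dry_hollows": 0}, {"level_m": 1850, "flooded_pct": 90, "islands": 3, "dry_hollows": 0}, {"level_m": 1900, "flooded_pct": 94, "islands": 3, "dry_hollows": 0}]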